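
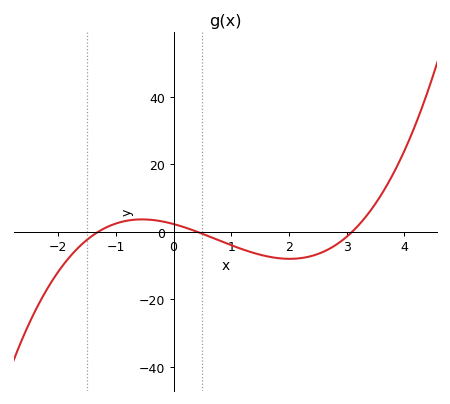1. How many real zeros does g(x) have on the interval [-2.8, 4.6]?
3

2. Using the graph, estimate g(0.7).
-2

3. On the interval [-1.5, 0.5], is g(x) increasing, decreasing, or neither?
neither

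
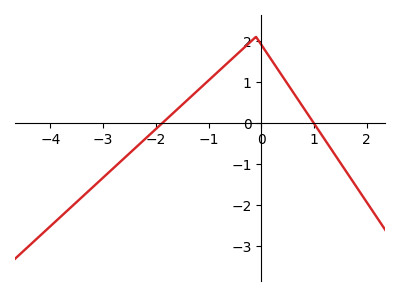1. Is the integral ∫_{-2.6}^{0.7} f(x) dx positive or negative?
positive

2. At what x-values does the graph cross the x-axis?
-1.88, 0.997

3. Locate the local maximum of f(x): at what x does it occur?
-0.101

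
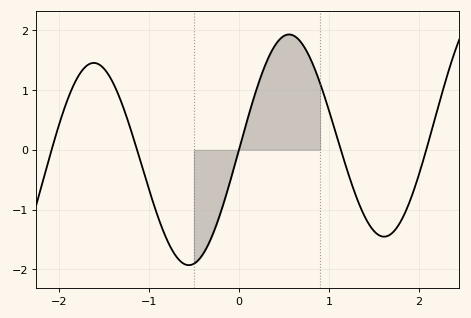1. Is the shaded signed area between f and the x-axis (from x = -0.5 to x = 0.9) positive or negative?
positive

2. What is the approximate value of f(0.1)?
0.54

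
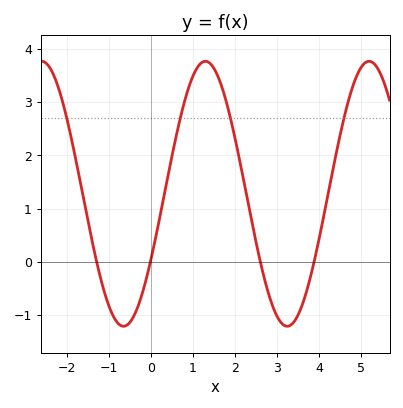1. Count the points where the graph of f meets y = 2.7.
4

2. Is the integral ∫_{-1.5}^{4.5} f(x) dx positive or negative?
positive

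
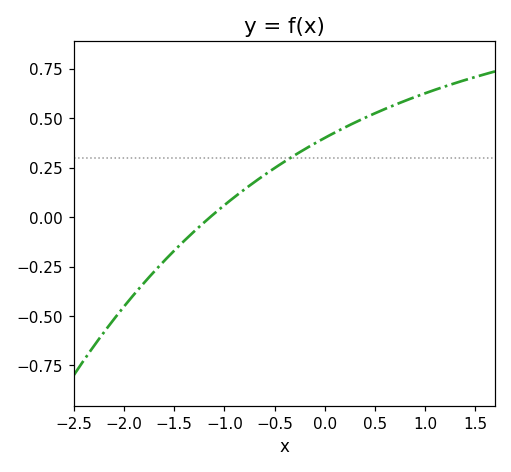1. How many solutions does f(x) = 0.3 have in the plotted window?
1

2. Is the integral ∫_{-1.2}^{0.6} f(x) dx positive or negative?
positive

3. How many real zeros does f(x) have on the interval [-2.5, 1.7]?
1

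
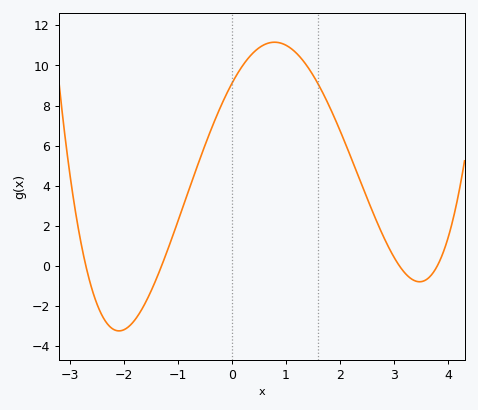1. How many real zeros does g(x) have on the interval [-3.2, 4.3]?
4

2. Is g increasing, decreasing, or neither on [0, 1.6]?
neither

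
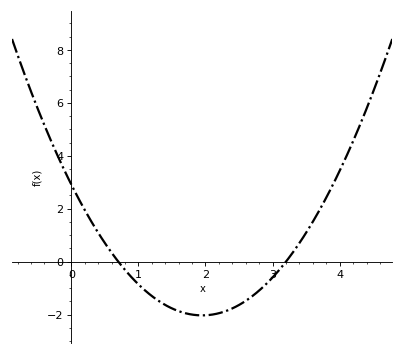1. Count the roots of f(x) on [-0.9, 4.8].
2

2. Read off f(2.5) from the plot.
-1.6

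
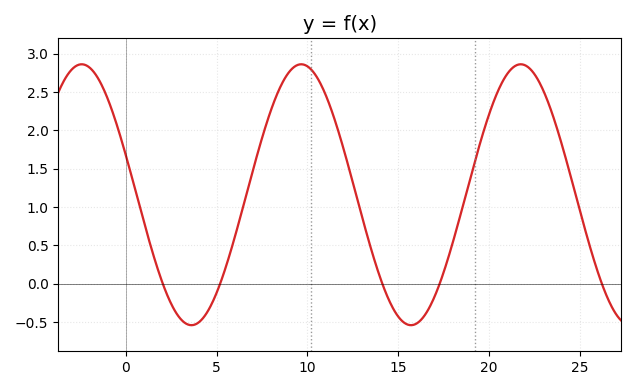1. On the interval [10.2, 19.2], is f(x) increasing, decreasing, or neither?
neither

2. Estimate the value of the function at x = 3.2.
-0.5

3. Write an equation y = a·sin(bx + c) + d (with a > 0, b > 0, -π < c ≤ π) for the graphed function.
y = 1.7sin(0.52x + 2.8) + 1.16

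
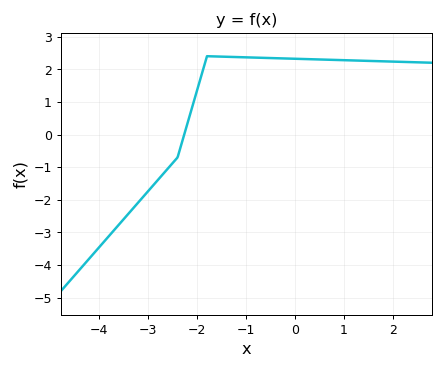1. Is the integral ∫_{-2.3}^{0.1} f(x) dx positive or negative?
positive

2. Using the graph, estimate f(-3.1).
-1.9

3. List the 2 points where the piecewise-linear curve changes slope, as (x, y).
(-2.4, -0.7); (-1.8, 2.4)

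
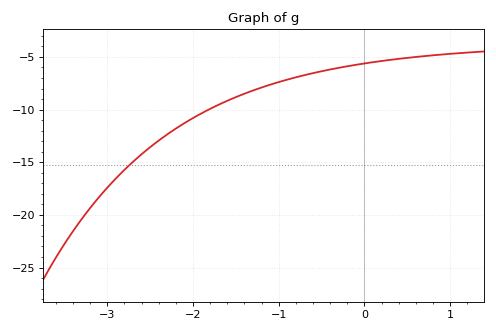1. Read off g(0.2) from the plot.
-5.39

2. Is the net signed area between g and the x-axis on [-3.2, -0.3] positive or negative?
negative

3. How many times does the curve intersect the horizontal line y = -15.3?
1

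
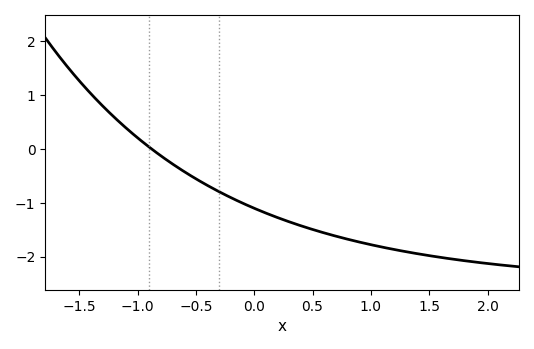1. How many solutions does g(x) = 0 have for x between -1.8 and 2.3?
1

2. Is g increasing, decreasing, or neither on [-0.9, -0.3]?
decreasing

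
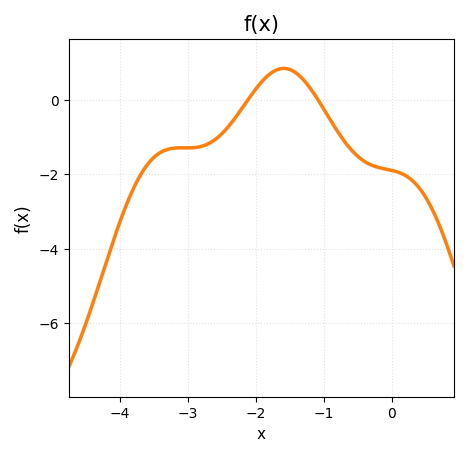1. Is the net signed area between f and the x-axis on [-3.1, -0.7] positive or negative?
negative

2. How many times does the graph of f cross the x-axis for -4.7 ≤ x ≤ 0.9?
2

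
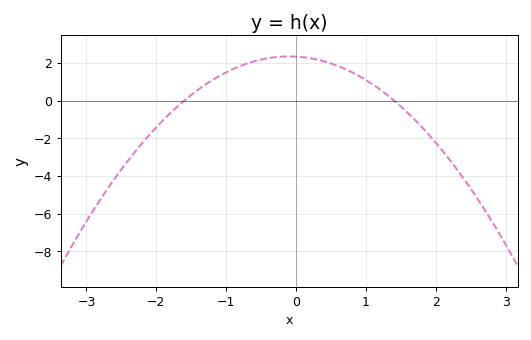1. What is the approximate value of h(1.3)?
0.4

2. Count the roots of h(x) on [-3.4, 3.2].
2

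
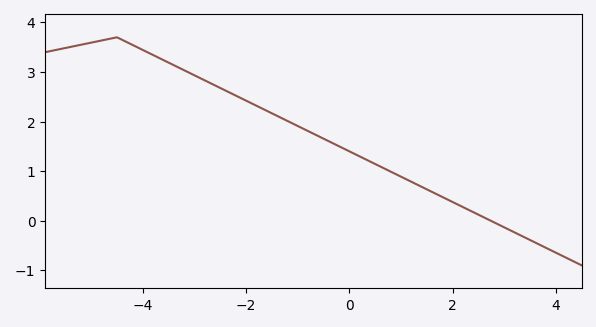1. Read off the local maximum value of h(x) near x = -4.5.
3.7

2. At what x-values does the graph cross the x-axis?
2.8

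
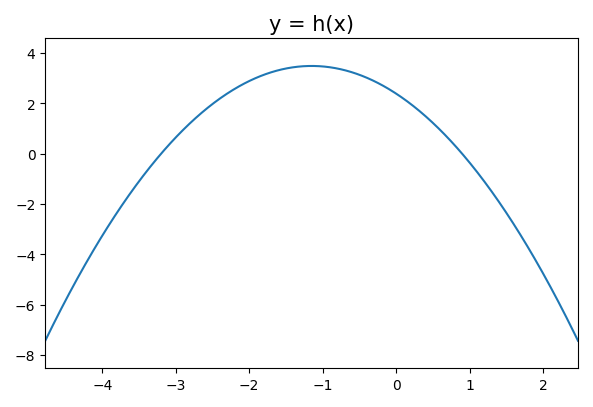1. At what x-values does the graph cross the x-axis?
-3.2, 0.9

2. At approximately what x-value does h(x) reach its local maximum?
-1.2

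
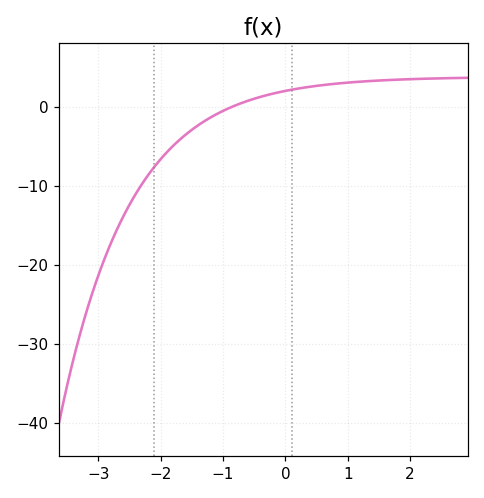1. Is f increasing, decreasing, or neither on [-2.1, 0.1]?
increasing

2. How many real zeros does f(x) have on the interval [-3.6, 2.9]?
1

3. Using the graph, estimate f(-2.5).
-12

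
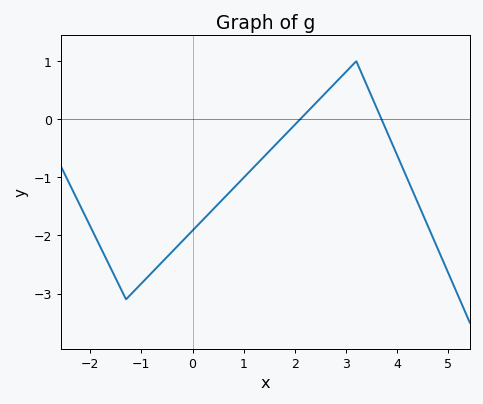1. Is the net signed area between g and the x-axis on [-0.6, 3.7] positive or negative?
negative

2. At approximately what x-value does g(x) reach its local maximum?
3.2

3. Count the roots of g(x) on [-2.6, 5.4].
2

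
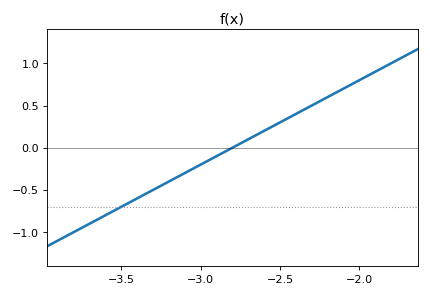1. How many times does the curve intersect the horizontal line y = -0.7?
1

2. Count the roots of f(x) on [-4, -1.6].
1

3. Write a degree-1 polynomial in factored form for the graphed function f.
y = 1(x + 2.8)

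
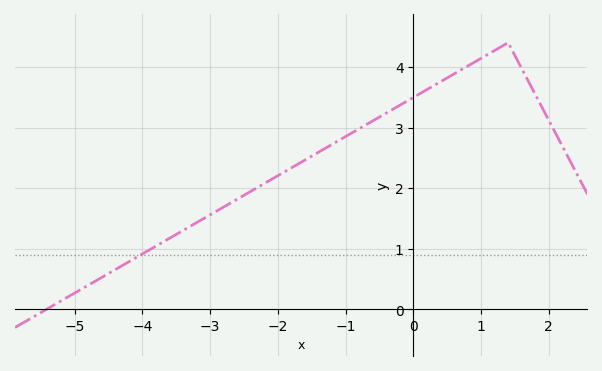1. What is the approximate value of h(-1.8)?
2.33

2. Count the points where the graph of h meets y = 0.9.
1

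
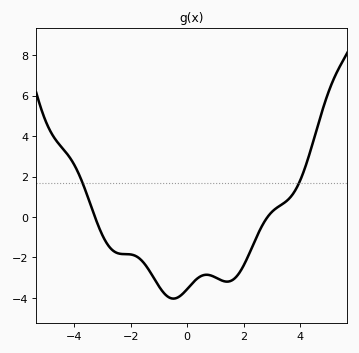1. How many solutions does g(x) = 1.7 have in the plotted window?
2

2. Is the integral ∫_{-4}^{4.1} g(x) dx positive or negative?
negative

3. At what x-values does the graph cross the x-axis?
-3.27, 2.85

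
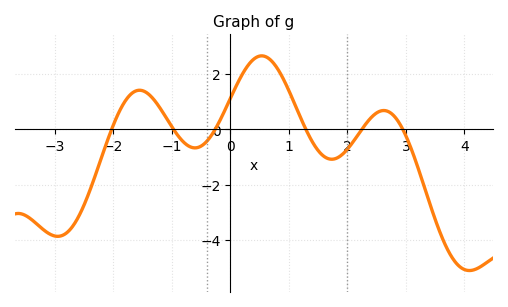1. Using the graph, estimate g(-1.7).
1.2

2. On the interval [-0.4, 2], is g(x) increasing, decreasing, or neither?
neither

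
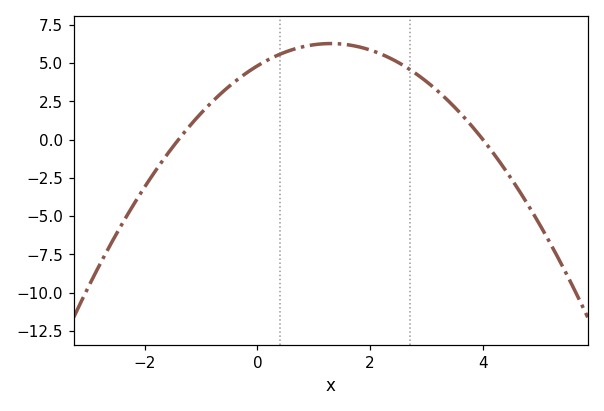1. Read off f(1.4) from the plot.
6.5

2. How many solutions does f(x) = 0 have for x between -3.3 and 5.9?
2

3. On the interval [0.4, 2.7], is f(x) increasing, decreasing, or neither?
neither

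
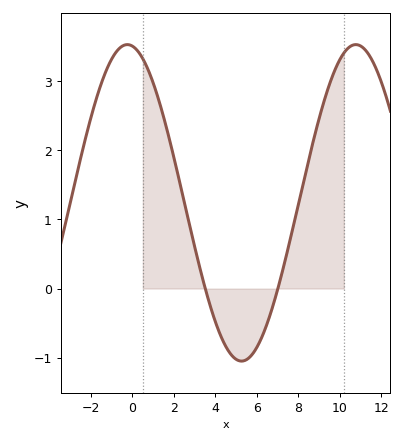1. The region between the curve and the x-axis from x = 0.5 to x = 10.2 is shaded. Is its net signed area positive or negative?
positive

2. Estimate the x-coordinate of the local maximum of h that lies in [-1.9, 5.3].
-0.242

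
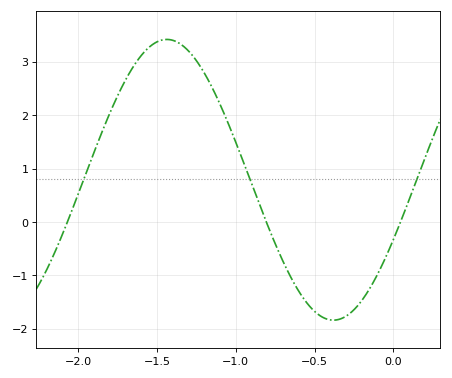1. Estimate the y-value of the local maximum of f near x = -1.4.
3.4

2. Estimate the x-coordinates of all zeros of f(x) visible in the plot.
-2.05, -0.8, 0.05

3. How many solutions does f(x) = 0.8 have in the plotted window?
3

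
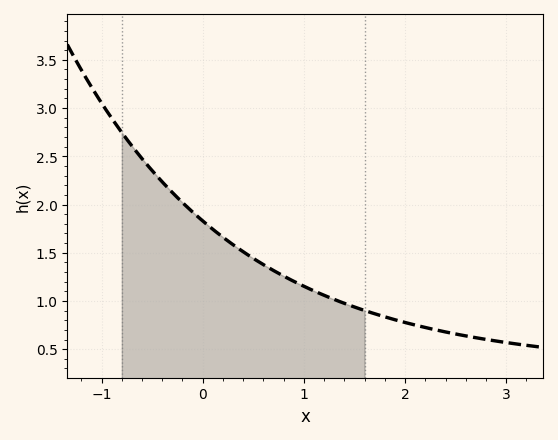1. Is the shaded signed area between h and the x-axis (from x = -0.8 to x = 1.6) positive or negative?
positive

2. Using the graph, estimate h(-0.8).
2.75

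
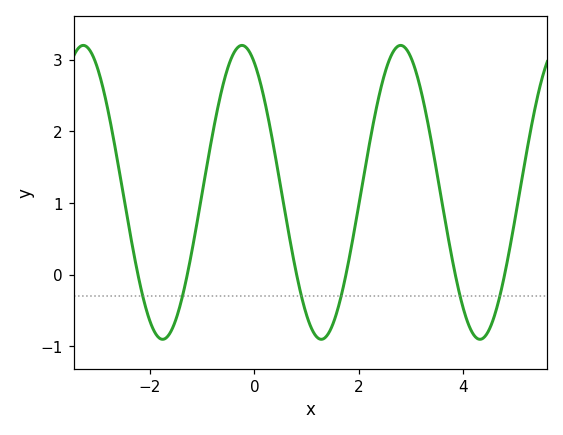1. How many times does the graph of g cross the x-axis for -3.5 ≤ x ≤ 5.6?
6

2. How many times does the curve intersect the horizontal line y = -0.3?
6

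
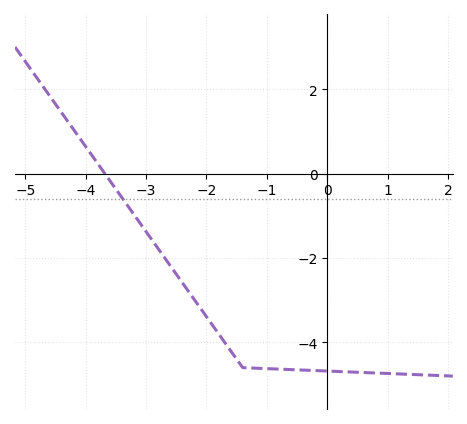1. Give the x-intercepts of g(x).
-3.68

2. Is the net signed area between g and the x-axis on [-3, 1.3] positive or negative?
negative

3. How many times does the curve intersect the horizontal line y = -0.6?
1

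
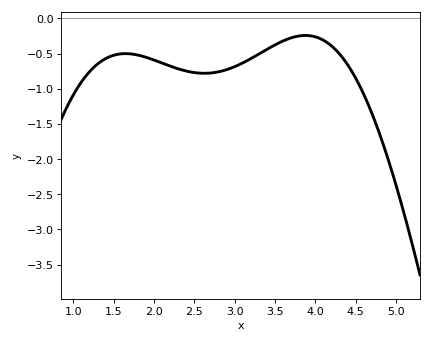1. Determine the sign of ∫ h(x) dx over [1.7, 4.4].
negative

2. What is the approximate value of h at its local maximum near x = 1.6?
-0.5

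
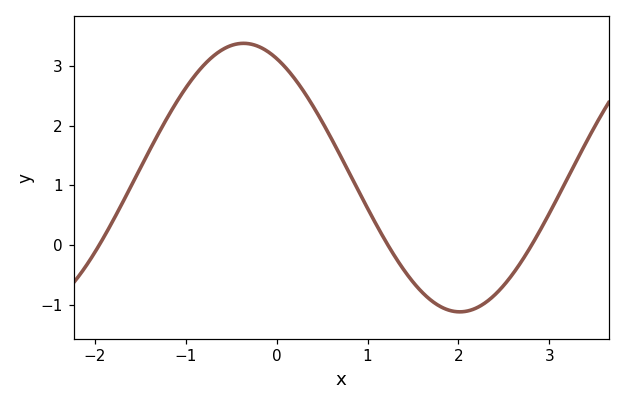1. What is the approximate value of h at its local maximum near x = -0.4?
3.4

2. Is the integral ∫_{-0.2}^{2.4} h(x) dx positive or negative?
positive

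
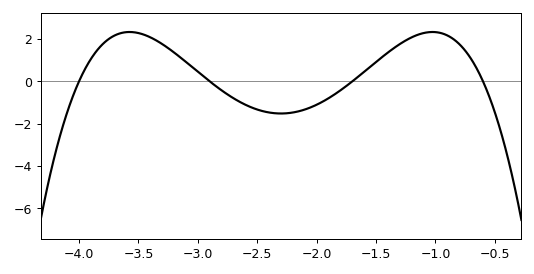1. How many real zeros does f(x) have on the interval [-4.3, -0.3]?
4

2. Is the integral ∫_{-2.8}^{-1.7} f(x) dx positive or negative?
negative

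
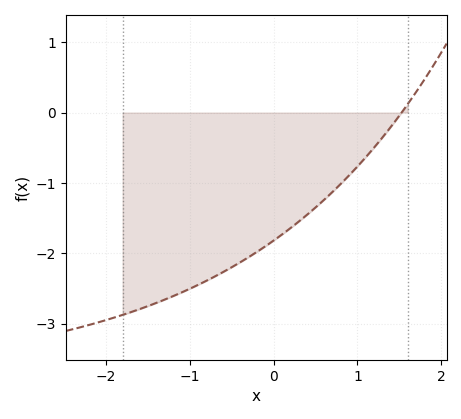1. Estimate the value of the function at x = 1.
-0.767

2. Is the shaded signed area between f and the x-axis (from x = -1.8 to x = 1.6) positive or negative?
negative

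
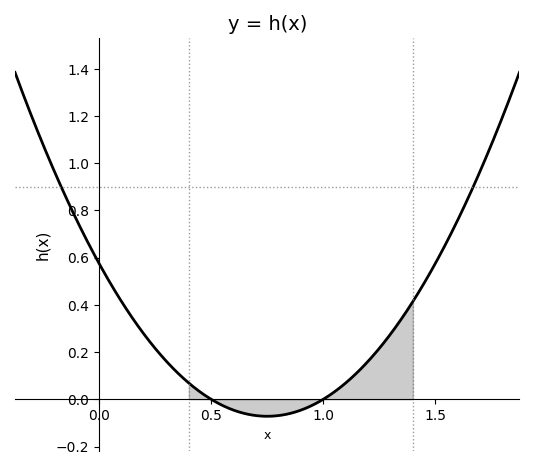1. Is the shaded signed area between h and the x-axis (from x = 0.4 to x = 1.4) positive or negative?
positive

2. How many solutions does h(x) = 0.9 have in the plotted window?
2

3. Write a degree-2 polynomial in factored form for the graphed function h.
y = 1.15(x - 0.5)(x - 1)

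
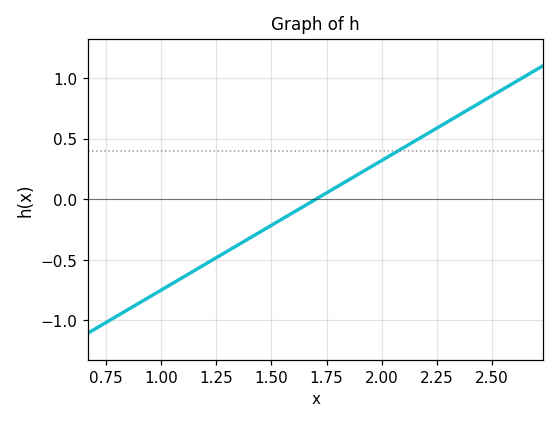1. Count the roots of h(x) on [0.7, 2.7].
1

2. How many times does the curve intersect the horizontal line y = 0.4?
1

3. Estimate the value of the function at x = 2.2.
0.55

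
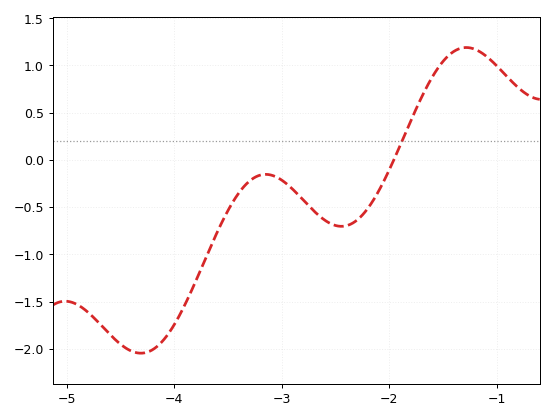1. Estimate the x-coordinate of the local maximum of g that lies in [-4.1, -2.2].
-3.1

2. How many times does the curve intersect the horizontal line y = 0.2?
1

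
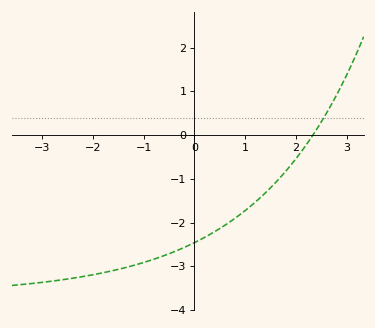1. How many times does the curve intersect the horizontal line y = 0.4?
1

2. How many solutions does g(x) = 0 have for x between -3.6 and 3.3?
1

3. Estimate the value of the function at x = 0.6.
-2.1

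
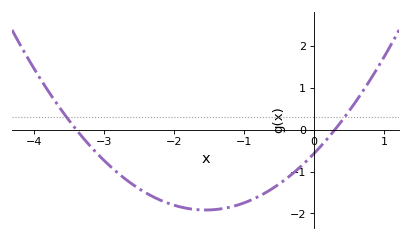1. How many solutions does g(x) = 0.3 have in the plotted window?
2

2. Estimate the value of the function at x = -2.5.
-1.41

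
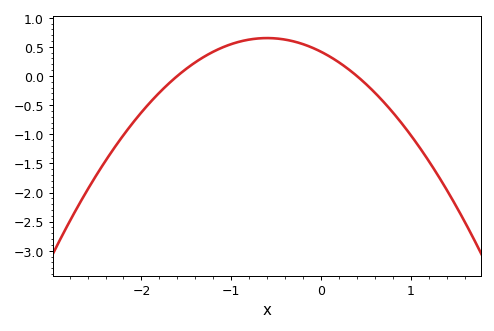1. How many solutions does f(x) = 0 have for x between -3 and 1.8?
2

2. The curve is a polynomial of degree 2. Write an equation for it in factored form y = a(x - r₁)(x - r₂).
y = -0.65(x + 1.6)(x - 0.4)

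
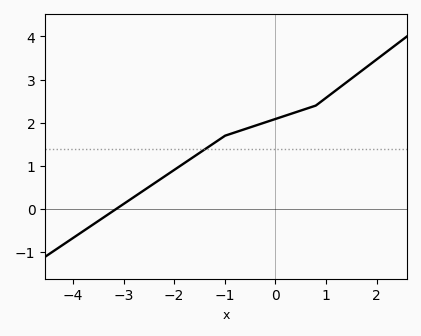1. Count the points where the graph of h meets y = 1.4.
1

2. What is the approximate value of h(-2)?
0.9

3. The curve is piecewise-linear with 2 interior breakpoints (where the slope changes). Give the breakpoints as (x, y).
(-1, 1.7); (0.8, 2.4)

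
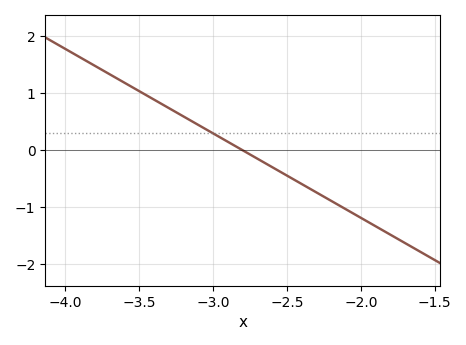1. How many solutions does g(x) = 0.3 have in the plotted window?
1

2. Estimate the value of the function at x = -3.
0.296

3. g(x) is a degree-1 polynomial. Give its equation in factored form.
y = -1.48(x + 2.8)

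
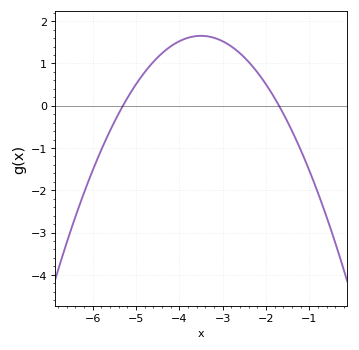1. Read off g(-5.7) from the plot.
-0.8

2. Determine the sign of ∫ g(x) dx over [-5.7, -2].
positive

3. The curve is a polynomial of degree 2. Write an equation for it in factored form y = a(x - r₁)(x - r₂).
y = -0.51(x + 5.3)(x + 1.7)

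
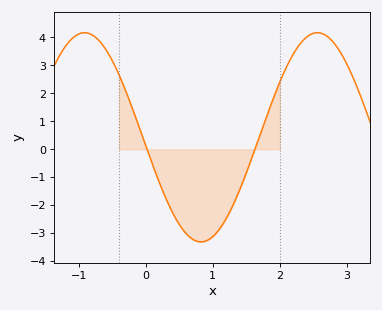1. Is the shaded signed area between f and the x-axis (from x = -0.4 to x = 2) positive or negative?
negative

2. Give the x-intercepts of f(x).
0, 1.6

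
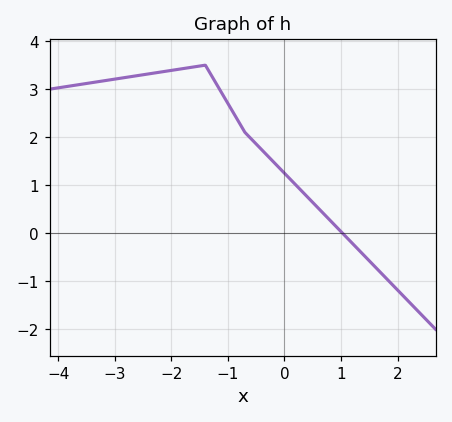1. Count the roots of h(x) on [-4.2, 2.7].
1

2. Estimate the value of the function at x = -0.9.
2.5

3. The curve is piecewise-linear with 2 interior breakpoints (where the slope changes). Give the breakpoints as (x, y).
(-1.4, 3.5); (-0.7, 2.1)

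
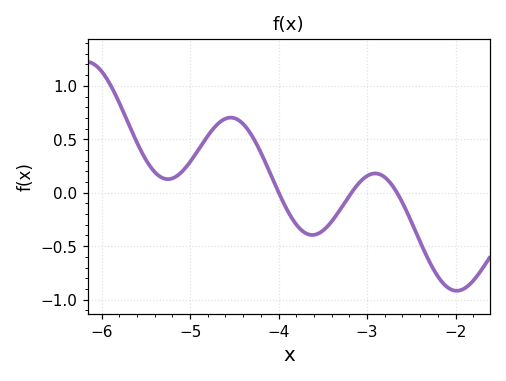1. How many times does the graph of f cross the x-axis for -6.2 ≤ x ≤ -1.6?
3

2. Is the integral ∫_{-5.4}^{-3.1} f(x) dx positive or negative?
positive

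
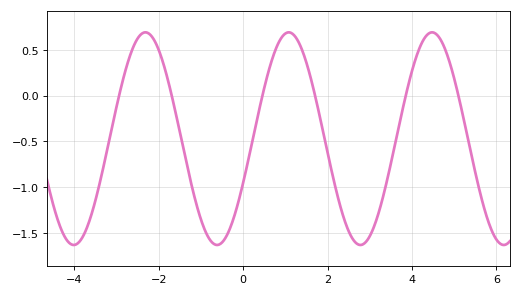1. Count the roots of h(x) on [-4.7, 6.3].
6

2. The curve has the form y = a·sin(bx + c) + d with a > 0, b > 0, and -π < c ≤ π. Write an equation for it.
y = 1.16sin(1.85x - 0.43) - 0.47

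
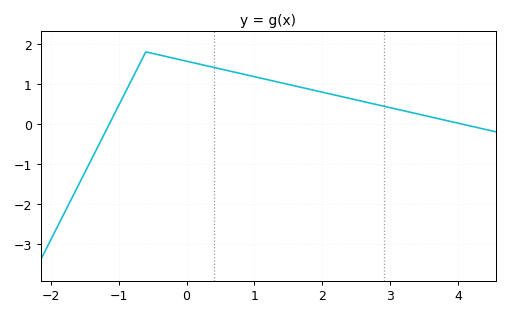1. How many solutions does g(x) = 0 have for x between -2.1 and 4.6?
2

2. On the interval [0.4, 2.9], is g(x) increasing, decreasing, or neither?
decreasing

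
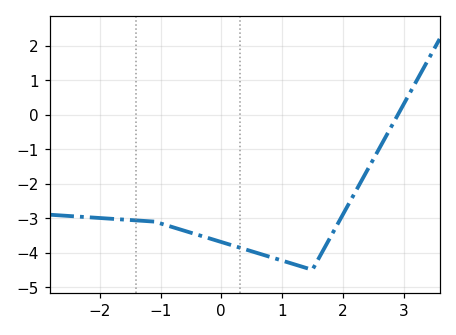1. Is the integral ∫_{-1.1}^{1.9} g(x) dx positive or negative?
negative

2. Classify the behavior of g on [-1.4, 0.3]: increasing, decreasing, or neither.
decreasing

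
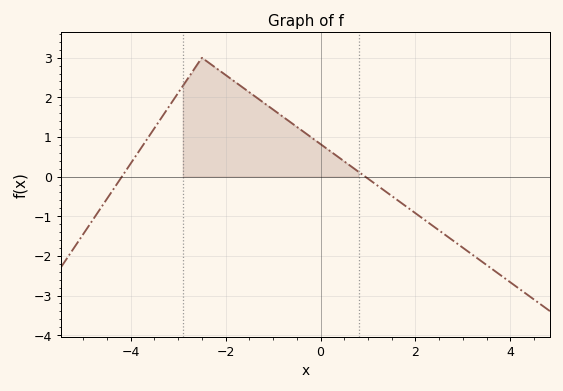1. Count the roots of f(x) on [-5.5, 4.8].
2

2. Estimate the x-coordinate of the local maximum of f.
-2.5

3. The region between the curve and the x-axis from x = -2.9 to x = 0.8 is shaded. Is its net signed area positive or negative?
positive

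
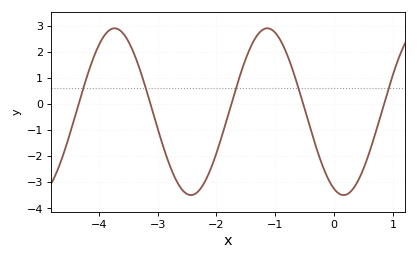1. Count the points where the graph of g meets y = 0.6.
5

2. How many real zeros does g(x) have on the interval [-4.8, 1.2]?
5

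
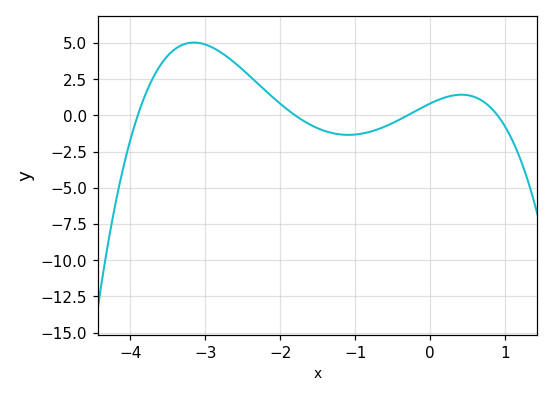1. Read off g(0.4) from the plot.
1.5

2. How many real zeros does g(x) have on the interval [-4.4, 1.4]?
4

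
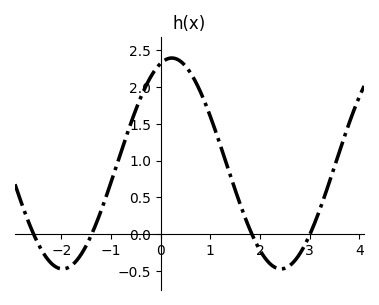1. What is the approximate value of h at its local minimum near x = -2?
-0.45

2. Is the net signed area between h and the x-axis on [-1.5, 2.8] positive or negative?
positive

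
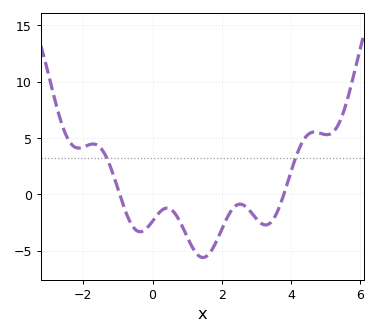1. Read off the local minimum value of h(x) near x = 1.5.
-5.5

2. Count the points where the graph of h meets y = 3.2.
2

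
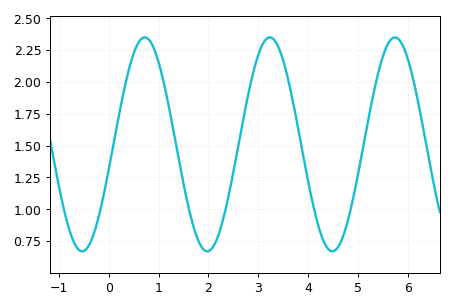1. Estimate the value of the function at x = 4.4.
0.7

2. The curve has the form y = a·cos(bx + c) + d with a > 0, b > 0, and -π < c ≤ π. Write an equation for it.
y = 0.84cos(2.5x - 1.8) + 1.51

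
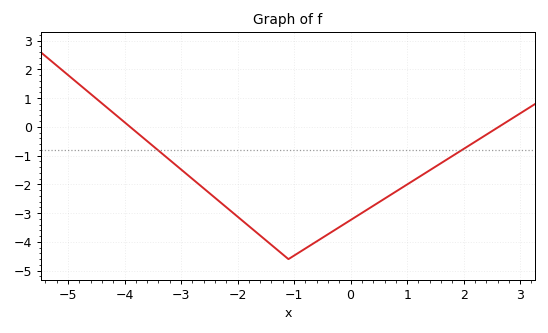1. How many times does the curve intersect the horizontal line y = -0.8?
2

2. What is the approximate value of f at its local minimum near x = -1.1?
-4.6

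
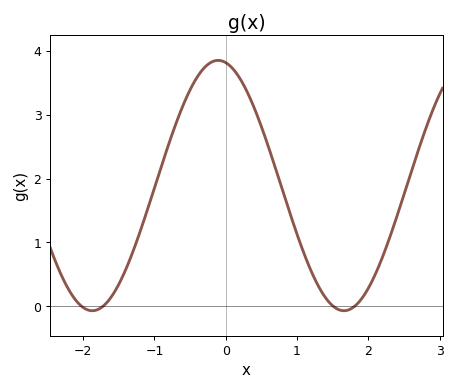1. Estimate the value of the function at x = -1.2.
1.17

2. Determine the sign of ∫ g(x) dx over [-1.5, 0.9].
positive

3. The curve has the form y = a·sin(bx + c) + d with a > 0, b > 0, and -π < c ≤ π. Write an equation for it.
y = 1.96sin(1.78x + 1.76) + 1.89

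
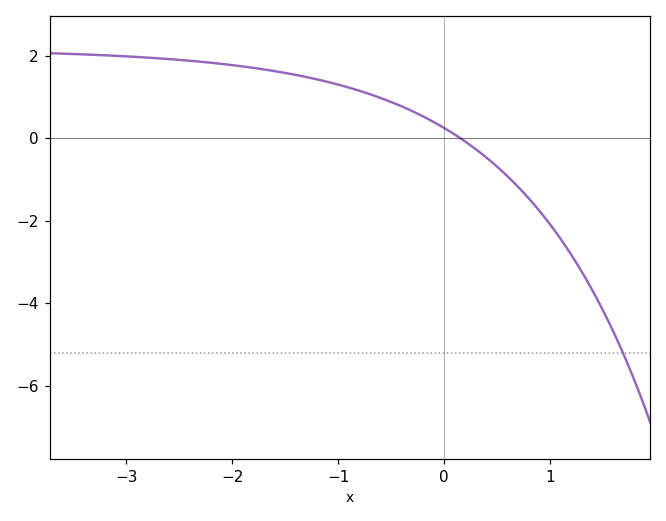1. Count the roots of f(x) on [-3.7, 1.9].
1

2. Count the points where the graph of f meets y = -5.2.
1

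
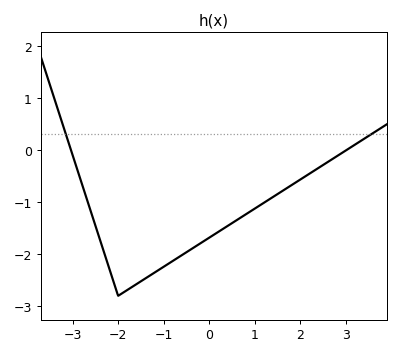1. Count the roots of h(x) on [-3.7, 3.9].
2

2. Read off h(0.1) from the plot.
-1.6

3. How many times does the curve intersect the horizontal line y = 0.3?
2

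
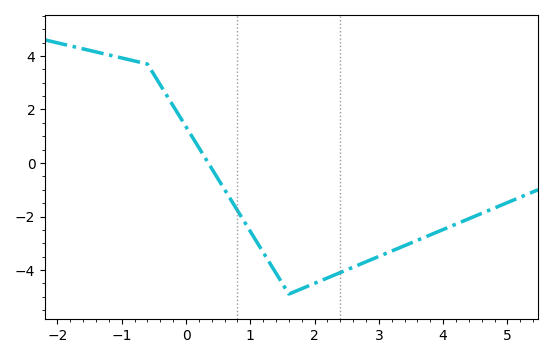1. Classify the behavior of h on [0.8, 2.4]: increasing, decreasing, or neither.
neither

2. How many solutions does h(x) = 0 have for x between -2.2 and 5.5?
1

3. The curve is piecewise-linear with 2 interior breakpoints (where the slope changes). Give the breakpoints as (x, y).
(-0.6, 3.7); (1.6, -4.9)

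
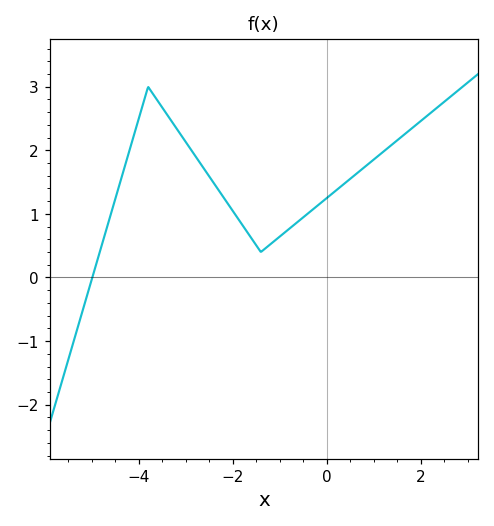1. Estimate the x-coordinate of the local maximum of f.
-3.8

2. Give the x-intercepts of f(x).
-4.99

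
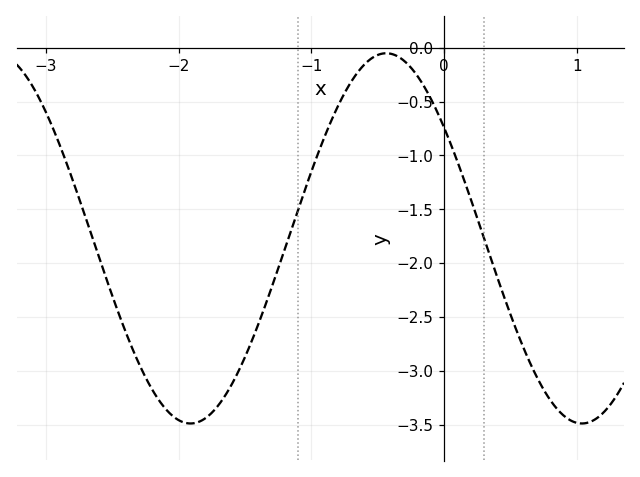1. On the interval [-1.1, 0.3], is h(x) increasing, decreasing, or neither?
neither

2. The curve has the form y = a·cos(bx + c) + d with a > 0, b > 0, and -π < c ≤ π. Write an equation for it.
y = 1.72cos(2.1x + 0.93) - 1.77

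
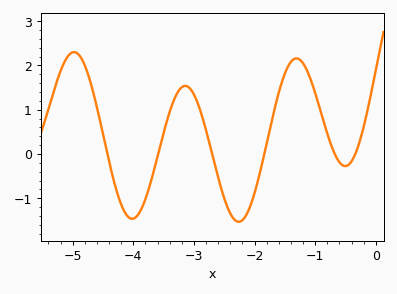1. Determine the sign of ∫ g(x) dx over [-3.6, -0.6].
positive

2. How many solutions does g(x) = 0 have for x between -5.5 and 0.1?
6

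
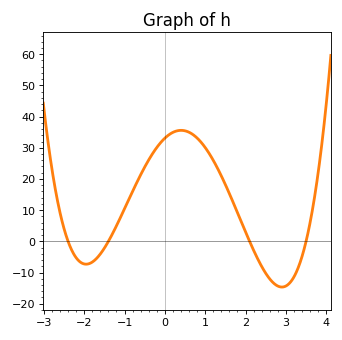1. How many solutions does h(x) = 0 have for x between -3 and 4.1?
4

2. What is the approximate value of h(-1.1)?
7.69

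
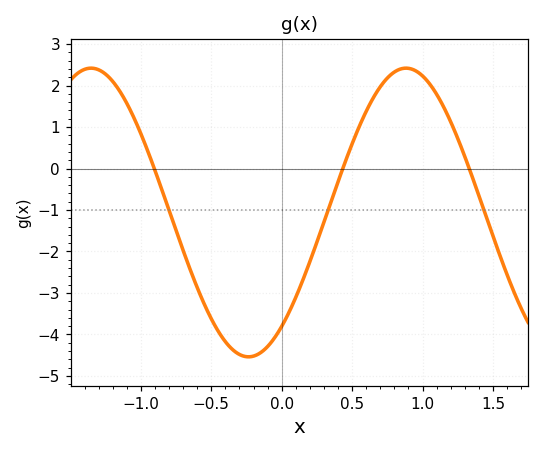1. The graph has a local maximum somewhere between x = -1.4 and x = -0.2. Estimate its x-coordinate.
-1.35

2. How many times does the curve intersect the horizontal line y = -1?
3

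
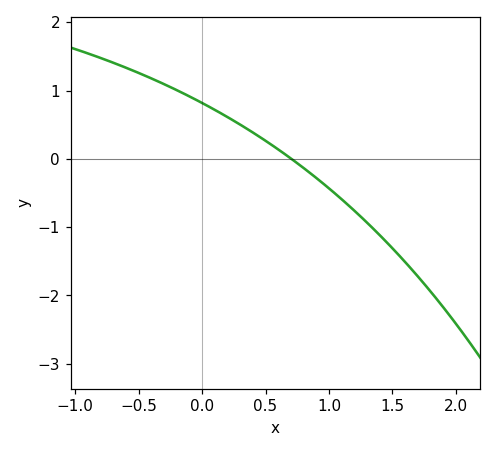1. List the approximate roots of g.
0.7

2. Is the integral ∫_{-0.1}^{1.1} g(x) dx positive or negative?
positive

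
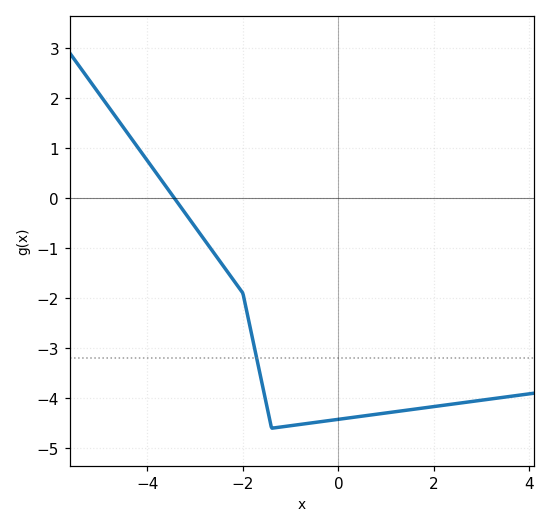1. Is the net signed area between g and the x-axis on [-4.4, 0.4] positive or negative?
negative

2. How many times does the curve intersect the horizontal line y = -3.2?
1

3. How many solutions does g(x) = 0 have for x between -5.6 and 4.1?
1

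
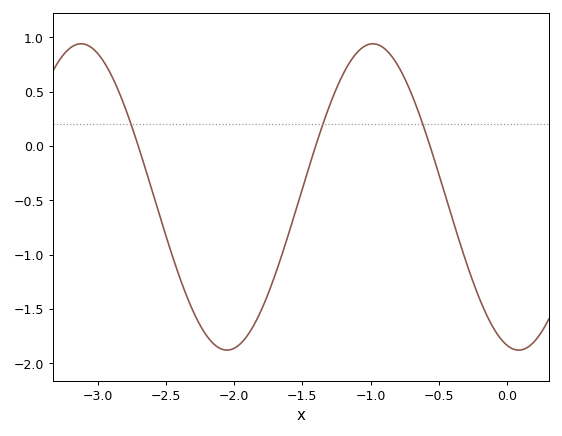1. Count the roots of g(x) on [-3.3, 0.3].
3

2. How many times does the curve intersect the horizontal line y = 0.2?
3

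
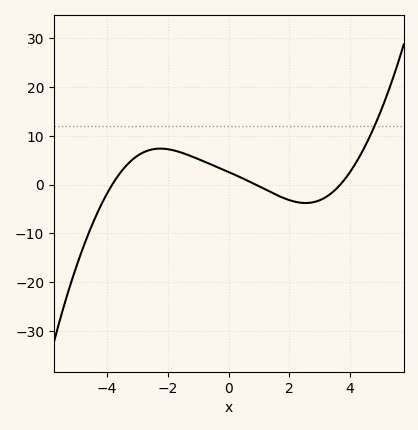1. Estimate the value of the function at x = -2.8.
7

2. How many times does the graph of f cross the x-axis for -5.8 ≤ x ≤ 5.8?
3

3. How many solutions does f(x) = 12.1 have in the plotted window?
1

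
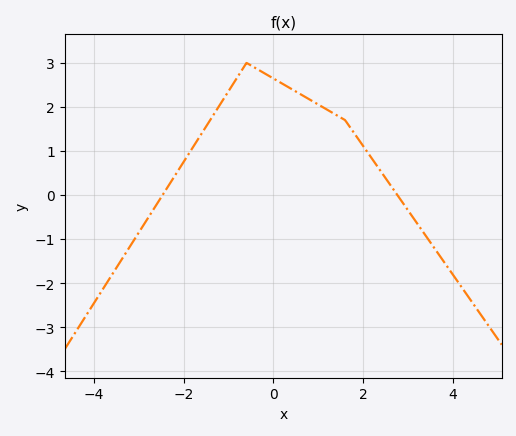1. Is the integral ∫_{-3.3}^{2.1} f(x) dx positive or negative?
positive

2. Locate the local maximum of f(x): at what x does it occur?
-0.6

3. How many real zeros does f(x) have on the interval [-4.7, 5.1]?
2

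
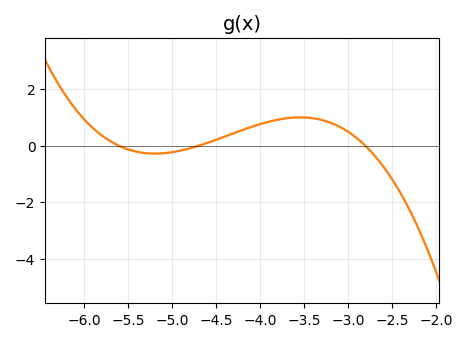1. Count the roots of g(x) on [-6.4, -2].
3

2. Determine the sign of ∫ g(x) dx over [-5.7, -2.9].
positive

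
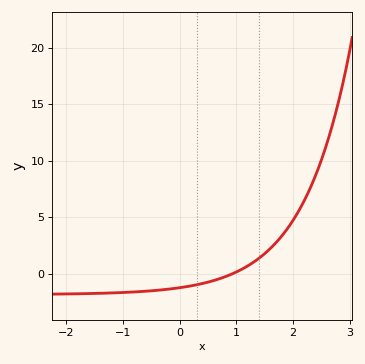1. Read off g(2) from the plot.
4.5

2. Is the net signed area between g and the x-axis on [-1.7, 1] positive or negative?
negative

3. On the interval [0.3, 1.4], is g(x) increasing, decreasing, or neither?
increasing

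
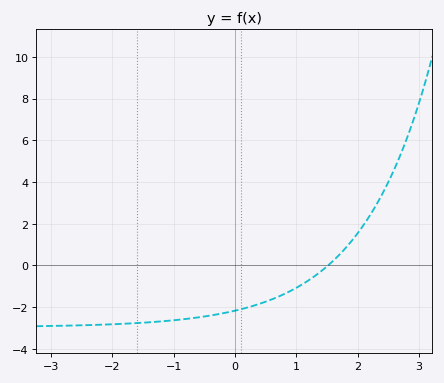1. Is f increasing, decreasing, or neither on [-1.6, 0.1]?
increasing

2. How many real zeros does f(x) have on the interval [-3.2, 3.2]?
1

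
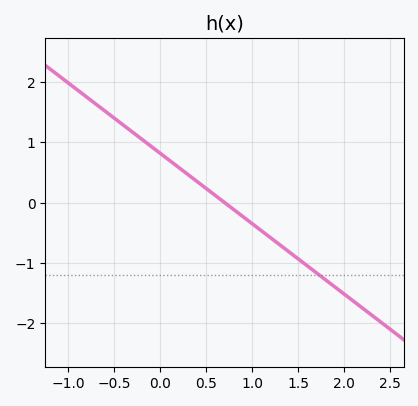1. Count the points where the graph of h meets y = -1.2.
1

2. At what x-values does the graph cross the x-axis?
0.7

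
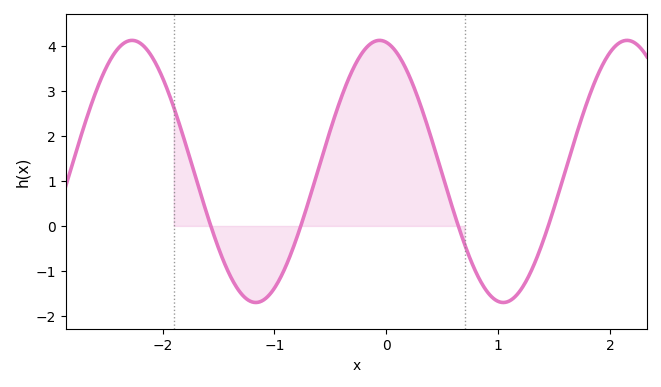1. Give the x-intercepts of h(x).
-1.6, -0.8, 0.6, 1.4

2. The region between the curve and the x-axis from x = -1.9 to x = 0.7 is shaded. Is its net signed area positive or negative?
positive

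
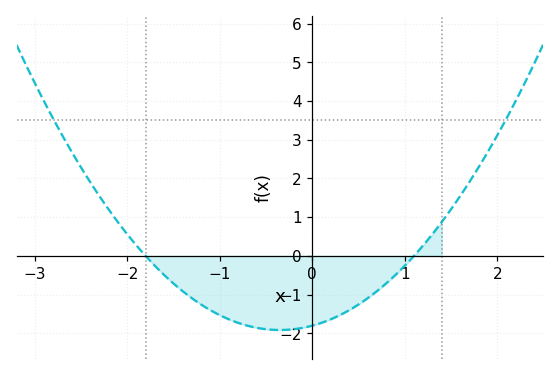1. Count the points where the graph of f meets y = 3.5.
2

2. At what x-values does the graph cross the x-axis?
-1.8, 1.1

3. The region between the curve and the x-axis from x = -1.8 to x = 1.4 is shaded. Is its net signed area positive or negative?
negative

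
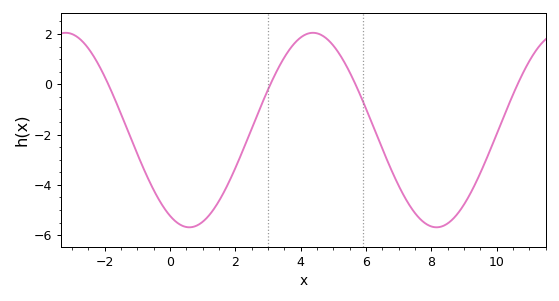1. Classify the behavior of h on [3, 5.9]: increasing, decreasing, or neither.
neither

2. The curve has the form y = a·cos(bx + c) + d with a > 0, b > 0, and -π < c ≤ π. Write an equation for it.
y = 3.87cos(0.83x + 2.7) - 1.82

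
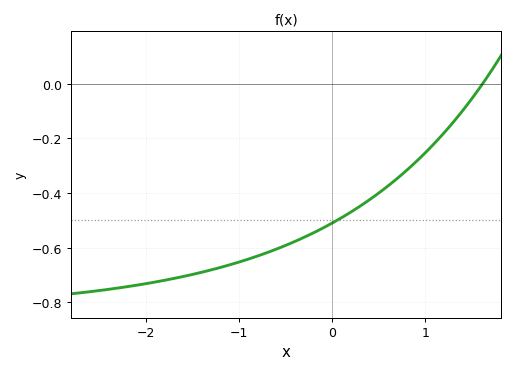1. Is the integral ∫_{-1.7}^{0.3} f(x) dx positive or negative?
negative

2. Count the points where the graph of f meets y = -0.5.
1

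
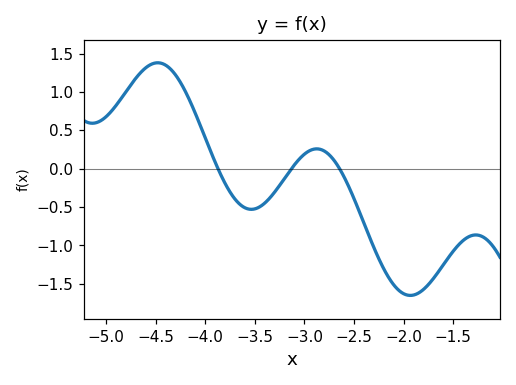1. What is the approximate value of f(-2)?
-1.65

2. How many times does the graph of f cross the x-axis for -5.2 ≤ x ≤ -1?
3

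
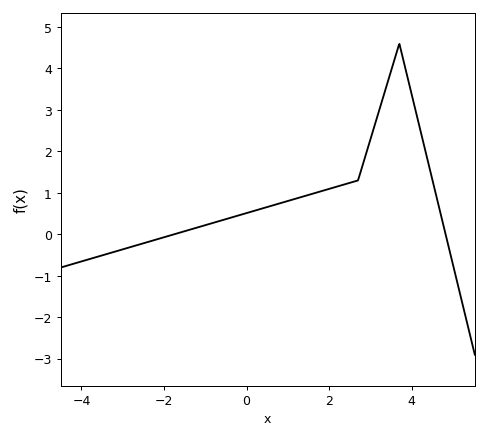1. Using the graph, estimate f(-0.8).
0.3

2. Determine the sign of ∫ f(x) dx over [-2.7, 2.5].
positive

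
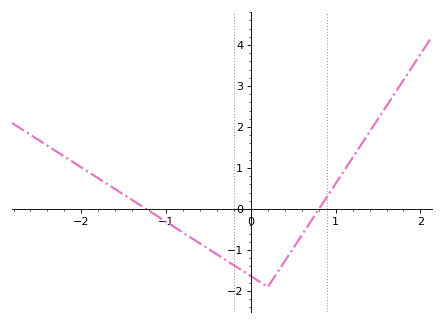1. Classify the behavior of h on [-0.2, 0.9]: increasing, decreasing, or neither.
neither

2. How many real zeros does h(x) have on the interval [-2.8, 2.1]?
2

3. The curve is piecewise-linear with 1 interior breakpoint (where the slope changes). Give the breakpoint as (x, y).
(0.2, -1.9)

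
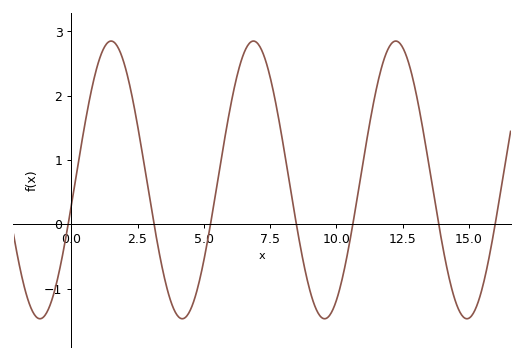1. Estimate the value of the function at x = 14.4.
-1.07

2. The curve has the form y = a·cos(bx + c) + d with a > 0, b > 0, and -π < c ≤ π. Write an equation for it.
y = 2.16cos(1.17x - 1.76) + 0.69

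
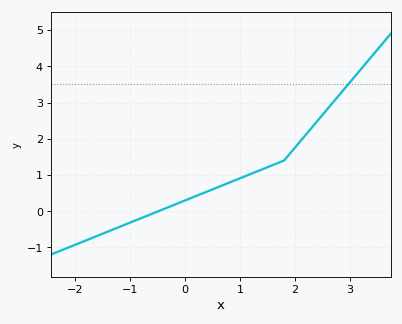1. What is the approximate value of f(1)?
0.9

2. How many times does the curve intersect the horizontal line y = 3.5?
1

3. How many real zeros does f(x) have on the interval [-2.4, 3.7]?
1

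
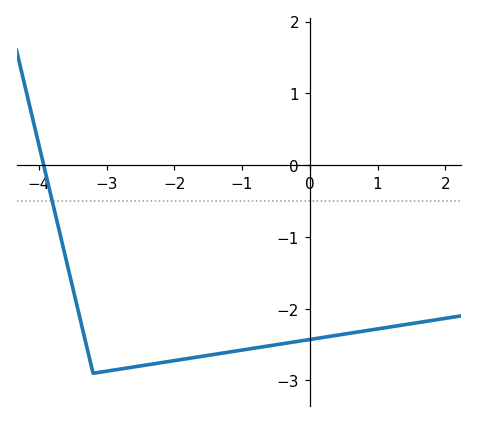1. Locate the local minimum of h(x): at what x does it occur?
-3.2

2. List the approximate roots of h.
-3.9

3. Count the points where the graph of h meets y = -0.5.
1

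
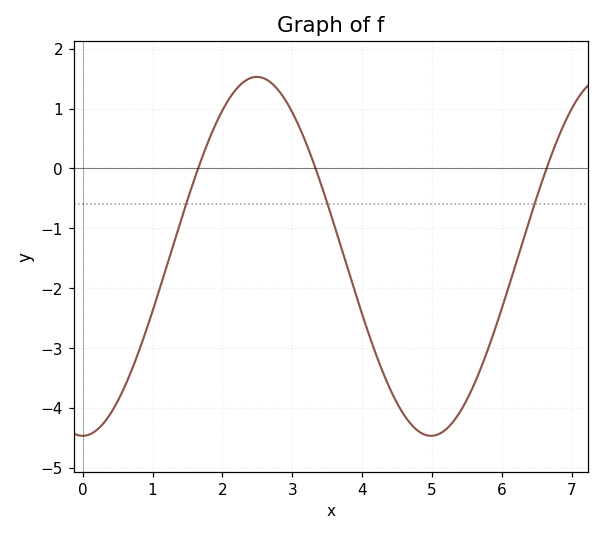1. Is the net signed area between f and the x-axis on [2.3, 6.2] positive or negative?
negative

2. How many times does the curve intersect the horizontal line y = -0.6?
3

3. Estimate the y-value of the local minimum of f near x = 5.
-4.5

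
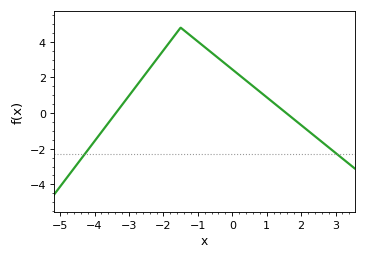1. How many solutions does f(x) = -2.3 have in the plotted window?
2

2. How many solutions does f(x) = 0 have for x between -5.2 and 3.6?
2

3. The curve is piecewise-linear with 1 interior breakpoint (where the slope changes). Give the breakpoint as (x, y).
(-1.5, 4.8)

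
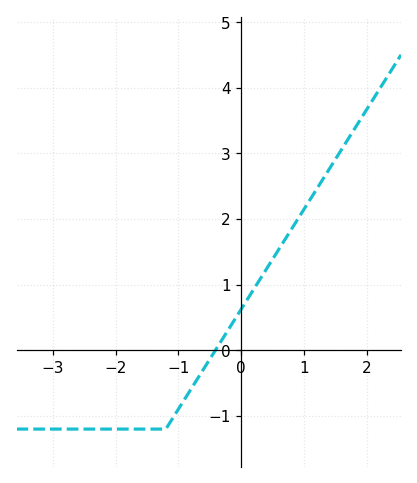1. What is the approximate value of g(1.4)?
2.8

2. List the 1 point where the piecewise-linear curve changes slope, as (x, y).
(-1.2, -1.2)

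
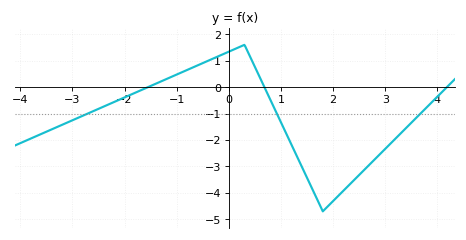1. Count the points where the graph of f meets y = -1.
3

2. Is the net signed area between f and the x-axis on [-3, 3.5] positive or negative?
negative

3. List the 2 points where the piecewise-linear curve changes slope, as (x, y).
(0.3, 1.6); (1.8, -4.7)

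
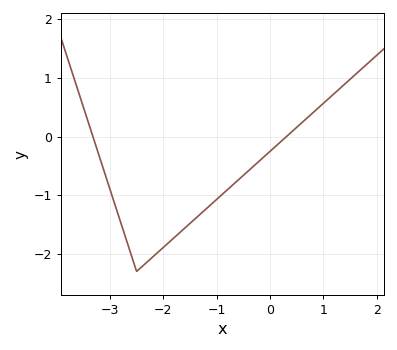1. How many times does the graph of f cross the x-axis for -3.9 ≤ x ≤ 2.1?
2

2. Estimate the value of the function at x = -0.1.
-0.3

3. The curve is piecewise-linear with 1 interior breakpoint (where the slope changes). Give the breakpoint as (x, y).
(-2.5, -2.3)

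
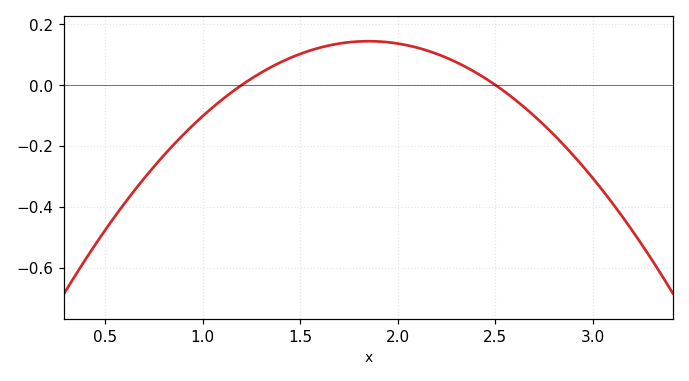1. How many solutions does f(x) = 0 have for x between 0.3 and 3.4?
2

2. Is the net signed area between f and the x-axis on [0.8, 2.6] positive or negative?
positive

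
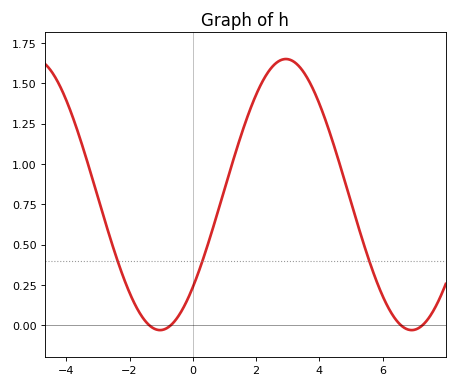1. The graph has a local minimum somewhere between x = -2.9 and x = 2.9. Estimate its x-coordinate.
-1.04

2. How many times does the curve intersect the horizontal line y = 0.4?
3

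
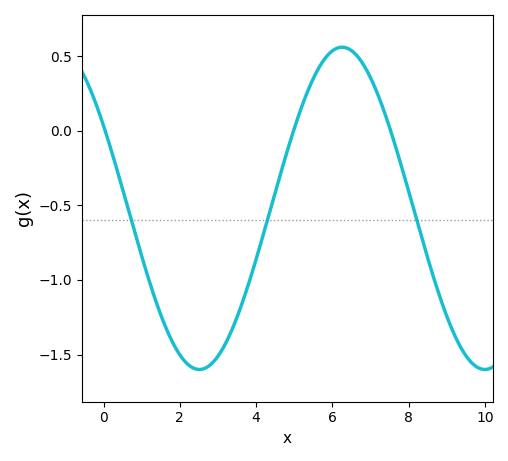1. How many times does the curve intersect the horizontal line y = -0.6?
3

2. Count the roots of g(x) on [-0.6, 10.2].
3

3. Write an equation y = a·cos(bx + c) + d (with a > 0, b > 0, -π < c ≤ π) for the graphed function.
y = 1.08cos(0.84x + 1.03) - 0.52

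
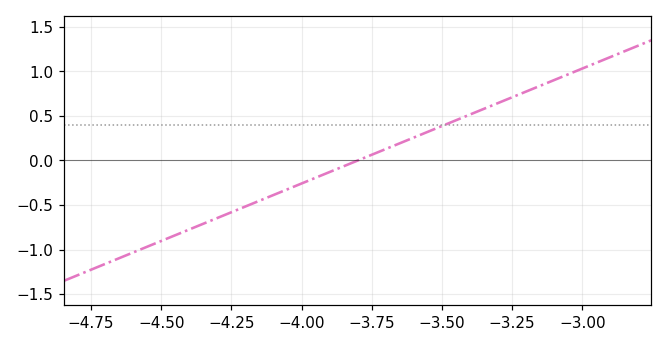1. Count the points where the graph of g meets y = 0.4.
1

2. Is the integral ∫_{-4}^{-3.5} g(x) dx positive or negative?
positive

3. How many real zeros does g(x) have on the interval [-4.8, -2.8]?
1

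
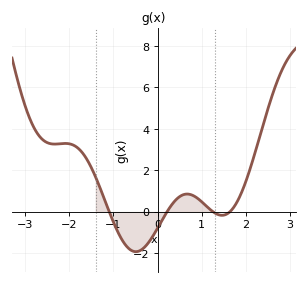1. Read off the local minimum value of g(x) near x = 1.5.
-0.2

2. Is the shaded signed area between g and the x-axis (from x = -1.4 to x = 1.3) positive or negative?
negative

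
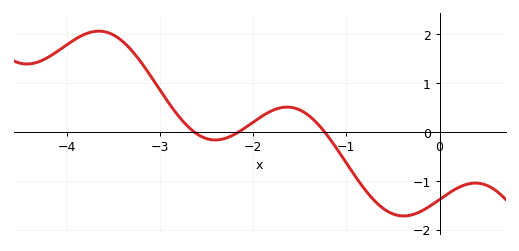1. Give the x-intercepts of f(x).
-2.63, -2.15, -1.23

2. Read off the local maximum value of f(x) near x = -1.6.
0.506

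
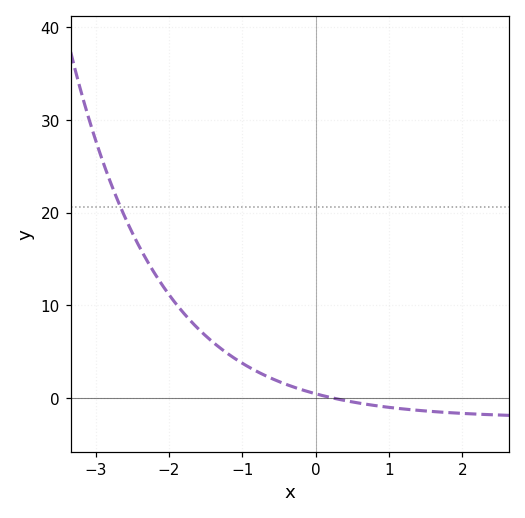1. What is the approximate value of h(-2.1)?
12.3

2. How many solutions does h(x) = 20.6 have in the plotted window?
1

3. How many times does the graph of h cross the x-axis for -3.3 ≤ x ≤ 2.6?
1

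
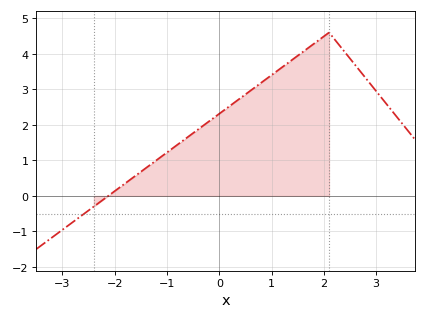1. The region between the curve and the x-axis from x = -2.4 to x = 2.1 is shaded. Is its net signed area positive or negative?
positive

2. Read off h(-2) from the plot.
0.134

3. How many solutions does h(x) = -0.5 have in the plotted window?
1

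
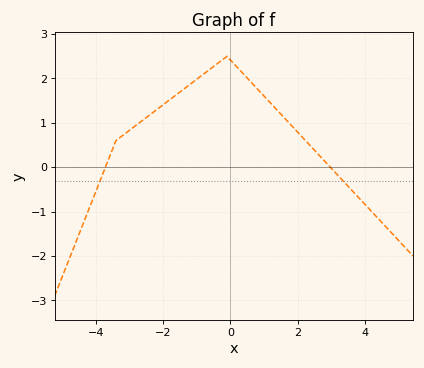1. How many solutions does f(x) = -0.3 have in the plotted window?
2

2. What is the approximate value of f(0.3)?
2.17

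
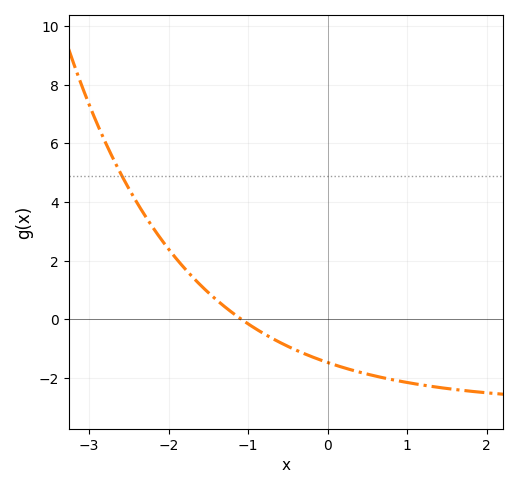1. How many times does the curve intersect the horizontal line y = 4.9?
1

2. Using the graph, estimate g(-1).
-0.2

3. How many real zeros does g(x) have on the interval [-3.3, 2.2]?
1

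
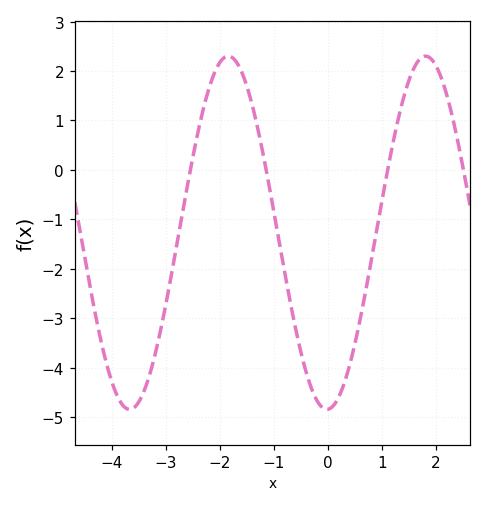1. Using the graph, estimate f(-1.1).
-0.2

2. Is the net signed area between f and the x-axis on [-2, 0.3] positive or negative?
negative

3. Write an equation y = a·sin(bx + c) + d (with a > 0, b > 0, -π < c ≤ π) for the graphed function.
y = 3.57sin(1.7x - 1.5) - 1.27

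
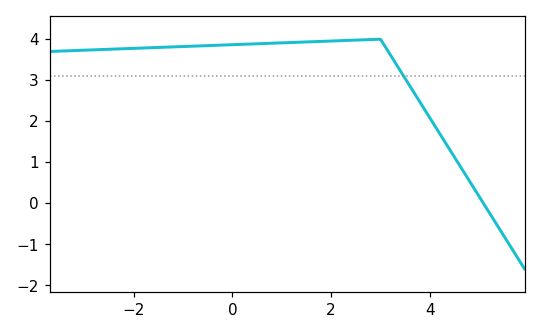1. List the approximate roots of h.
5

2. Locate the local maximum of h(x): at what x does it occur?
3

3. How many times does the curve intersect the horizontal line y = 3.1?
1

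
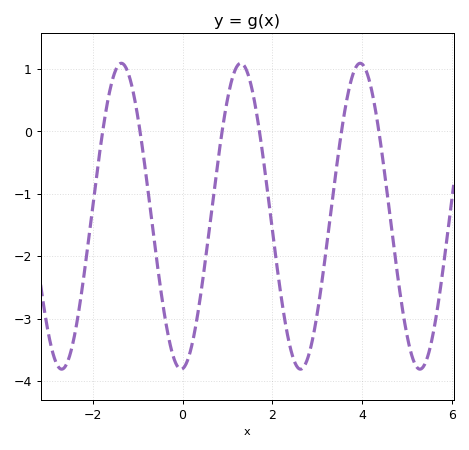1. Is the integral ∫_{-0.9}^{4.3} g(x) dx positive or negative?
negative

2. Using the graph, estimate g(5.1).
-3.57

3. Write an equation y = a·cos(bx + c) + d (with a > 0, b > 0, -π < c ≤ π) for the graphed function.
y = 2.45cos(2.36x - 3.06) - 1.36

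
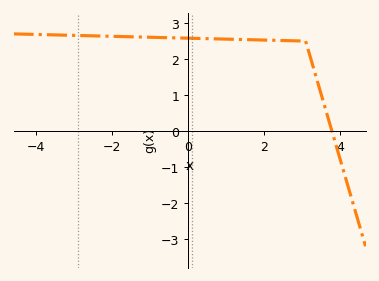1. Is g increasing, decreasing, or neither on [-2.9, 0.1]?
decreasing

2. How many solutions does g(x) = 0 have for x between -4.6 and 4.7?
1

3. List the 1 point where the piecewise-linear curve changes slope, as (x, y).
(3.1, 2.5)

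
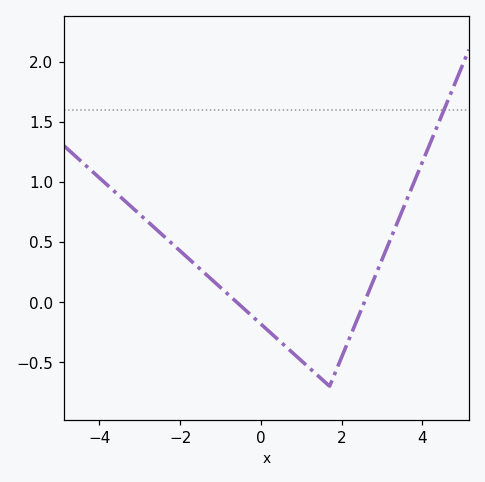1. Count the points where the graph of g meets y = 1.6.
1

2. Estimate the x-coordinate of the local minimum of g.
1.7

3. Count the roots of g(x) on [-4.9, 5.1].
2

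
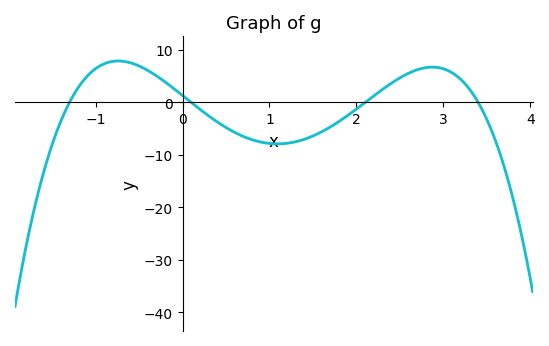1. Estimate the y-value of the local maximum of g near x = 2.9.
6.74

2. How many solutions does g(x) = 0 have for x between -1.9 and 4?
4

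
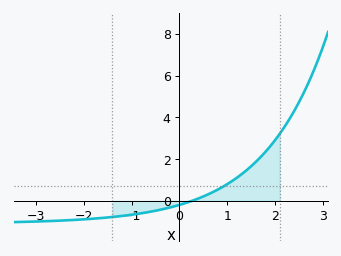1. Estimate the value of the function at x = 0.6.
0.306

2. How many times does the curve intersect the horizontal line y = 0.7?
1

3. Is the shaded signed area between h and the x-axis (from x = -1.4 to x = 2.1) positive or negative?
positive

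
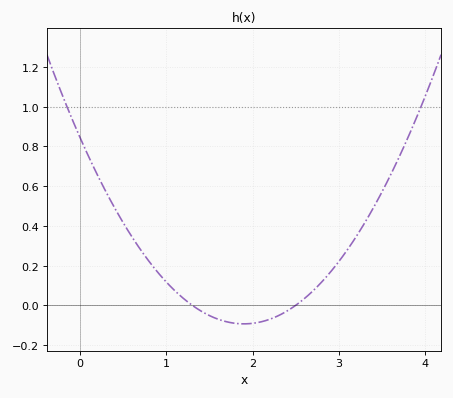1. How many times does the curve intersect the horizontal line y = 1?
2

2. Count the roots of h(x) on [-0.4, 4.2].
2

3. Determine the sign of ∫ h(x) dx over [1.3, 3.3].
positive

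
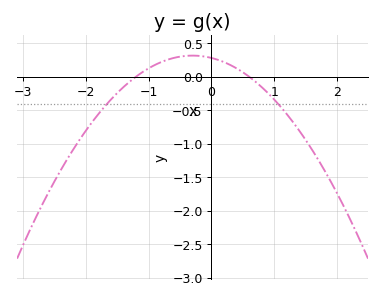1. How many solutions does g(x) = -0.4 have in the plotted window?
2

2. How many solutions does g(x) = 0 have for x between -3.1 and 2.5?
2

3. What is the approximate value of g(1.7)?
-1.25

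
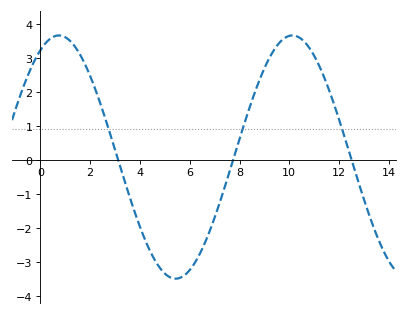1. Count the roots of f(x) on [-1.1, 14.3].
3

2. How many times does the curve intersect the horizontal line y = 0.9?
3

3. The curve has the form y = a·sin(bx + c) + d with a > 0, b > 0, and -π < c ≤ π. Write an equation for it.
y = 3.58sin(0.67x + 1.1) + 0.08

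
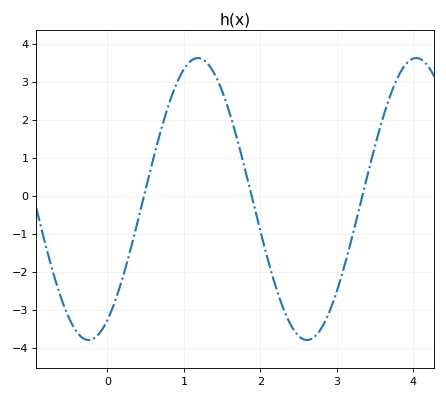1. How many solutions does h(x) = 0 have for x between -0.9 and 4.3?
3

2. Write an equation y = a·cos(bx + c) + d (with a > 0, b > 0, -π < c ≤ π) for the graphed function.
y = 3.71cos(2.2x - 2.6) - 0.09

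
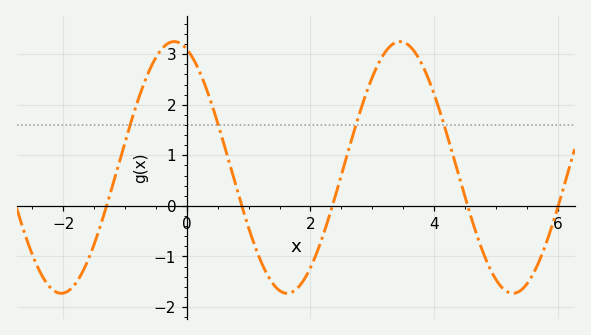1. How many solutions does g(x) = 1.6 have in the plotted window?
4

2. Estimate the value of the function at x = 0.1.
2.9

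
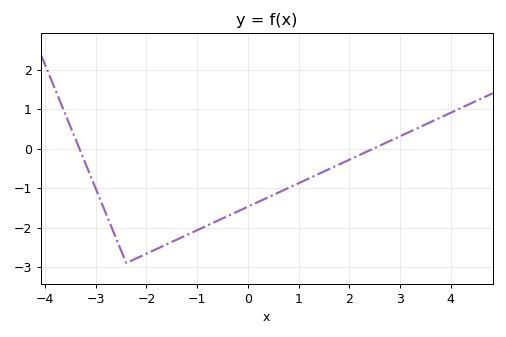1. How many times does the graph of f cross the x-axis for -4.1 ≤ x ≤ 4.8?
2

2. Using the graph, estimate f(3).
0.3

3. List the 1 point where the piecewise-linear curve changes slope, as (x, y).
(-2.4, -2.9)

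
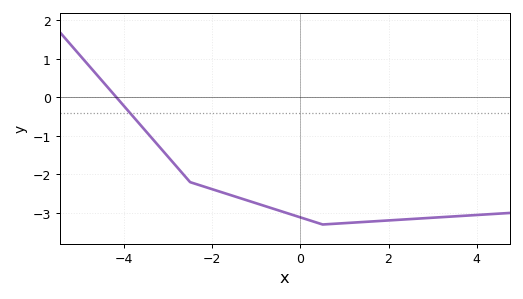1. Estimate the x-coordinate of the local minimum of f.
0.504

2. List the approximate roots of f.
-4.17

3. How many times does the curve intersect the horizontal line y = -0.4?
1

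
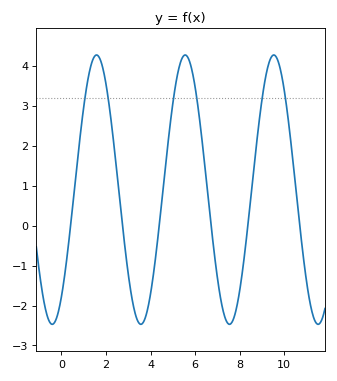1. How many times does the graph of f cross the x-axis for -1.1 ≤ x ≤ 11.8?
6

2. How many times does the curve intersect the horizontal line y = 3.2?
6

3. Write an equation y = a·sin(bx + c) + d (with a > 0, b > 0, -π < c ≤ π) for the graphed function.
y = 3.37sin(1.58x - 0.922) + 0.9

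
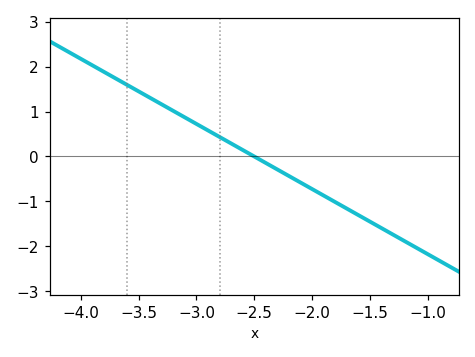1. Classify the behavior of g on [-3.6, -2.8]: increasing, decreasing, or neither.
decreasing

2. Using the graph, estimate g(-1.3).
-1.74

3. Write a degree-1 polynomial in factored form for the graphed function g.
y = -1.45(x + 2.5)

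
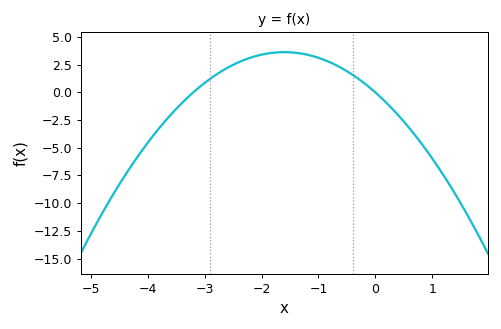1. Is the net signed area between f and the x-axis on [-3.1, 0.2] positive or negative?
positive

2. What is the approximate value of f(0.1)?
-0.5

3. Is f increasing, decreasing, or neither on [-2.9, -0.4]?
neither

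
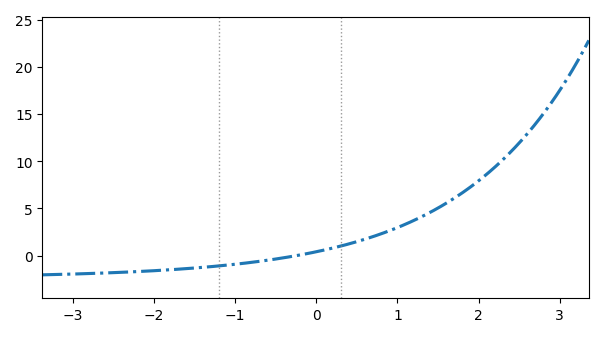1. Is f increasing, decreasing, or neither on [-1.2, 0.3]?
increasing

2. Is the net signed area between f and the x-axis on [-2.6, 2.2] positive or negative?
positive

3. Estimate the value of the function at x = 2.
8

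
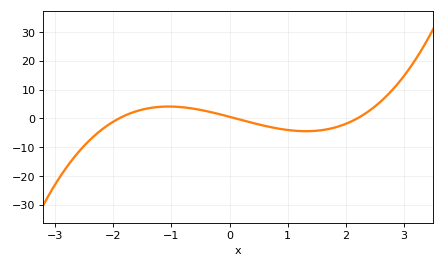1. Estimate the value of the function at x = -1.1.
4.09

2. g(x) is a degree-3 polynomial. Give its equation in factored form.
y = 1.29(x + 1.9)(x - 0.1)(x - 2.2)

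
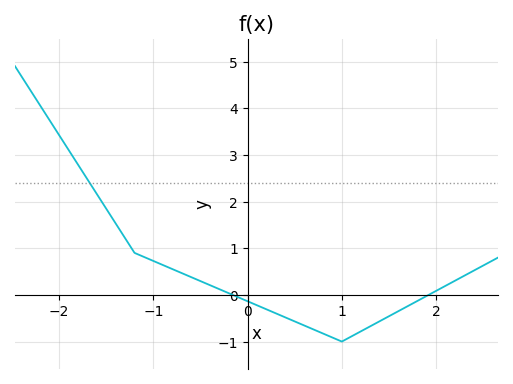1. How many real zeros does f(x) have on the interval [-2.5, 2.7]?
2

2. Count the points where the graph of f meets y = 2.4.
1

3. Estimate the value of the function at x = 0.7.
-0.7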